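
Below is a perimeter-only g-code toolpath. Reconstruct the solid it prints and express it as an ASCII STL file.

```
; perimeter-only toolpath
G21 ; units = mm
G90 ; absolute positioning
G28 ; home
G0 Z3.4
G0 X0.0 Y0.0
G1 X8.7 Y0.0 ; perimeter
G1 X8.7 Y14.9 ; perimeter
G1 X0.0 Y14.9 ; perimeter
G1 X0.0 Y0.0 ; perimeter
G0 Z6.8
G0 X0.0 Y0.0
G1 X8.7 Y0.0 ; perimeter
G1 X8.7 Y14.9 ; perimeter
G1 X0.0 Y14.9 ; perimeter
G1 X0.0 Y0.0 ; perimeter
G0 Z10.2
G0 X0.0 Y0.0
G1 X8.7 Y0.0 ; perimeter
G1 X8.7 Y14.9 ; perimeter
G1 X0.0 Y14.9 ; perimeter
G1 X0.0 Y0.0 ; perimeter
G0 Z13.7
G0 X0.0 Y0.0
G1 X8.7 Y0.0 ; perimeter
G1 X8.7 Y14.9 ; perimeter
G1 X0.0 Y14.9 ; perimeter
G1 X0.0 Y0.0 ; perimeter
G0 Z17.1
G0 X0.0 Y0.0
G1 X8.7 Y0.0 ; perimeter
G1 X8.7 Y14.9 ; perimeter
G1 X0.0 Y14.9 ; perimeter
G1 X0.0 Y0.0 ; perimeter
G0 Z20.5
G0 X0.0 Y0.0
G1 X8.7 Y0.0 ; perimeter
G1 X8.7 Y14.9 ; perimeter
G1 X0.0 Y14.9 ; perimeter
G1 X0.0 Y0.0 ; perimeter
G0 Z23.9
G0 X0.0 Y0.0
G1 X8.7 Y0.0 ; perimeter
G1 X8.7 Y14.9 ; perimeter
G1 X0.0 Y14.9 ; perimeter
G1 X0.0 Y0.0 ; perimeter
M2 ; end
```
solid part
  facet normal 0.0000 0.0000 -1.0000
    outer loop
      vertex 8.7 14.9 0.0
      vertex 8.7 0.0 0.0
      vertex 0.0 0.0 0.0
    endloop
  endfacet
  facet normal 0.0000 0.0000 -1.0000
    outer loop
      vertex 0.0 14.9 0.0
      vertex 8.7 14.9 0.0
      vertex 0.0 0.0 0.0
    endloop
  endfacet
  facet normal 0.0000 0.0000 1.0000
    outer loop
      vertex 0.0 0.0 23.9
      vertex 8.7 0.0 23.9
      vertex 8.7 14.9 23.9
    endloop
  endfacet
  facet normal 0.0000 0.0000 1.0000
    outer loop
      vertex 0.0 0.0 23.9
      vertex 8.7 14.9 23.9
      vertex 0.0 14.9 23.9
    endloop
  endfacet
  facet normal 0.0000 -1.0000 0.0000
    outer loop
      vertex 0.0 0.0 0.0
      vertex 8.7 0.0 0.0
      vertex 8.7 0.0 23.9
    endloop
  endfacet
  facet normal 0.0000 -1.0000 0.0000
    outer loop
      vertex 0.0 0.0 0.0
      vertex 8.7 0.0 23.9
      vertex 0.0 0.0 23.9
    endloop
  endfacet
  facet normal 0.0000 1.0000 0.0000
    outer loop
      vertex 8.7 14.9 23.9
      vertex 8.7 14.9 0.0
      vertex 0.0 14.9 0.0
    endloop
  endfacet
  facet normal 0.0000 1.0000 0.0000
    outer loop
      vertex 0.0 14.9 23.9
      vertex 8.7 14.9 23.9
      vertex 0.0 14.9 0.0
    endloop
  endfacet
  facet normal -1.0000 0.0000 0.0000
    outer loop
      vertex 0.0 14.9 23.9
      vertex 0.0 14.9 0.0
      vertex 0.0 0.0 0.0
    endloop
  endfacet
  facet normal -1.0000 0.0000 0.0000
    outer loop
      vertex 0.0 0.0 23.9
      vertex 0.0 14.9 23.9
      vertex 0.0 0.0 0.0
    endloop
  endfacet
  facet normal 1.0000 0.0000 0.0000
    outer loop
      vertex 8.7 0.0 0.0
      vertex 8.7 14.9 0.0
      vertex 8.7 14.9 23.9
    endloop
  endfacet
  facet normal 1.0000 0.0000 0.0000
    outer loop
      vertex 8.7 0.0 0.0
      vertex 8.7 14.9 23.9
      vertex 8.7 0.0 23.9
    endloop
  endfacet
endsolid part

The G0 Z moves step by Δz≈3.4 mm. Every layer's G1 loop is the same polygon, so the solid is a straight extrusion of it from z=0 to z≈23.9. Closing with flat bottom and top caps and triangulating gives 12 facets — a rectangular box, roughly 8.7 × 14.9 mm footprint and 23.9 mm tall.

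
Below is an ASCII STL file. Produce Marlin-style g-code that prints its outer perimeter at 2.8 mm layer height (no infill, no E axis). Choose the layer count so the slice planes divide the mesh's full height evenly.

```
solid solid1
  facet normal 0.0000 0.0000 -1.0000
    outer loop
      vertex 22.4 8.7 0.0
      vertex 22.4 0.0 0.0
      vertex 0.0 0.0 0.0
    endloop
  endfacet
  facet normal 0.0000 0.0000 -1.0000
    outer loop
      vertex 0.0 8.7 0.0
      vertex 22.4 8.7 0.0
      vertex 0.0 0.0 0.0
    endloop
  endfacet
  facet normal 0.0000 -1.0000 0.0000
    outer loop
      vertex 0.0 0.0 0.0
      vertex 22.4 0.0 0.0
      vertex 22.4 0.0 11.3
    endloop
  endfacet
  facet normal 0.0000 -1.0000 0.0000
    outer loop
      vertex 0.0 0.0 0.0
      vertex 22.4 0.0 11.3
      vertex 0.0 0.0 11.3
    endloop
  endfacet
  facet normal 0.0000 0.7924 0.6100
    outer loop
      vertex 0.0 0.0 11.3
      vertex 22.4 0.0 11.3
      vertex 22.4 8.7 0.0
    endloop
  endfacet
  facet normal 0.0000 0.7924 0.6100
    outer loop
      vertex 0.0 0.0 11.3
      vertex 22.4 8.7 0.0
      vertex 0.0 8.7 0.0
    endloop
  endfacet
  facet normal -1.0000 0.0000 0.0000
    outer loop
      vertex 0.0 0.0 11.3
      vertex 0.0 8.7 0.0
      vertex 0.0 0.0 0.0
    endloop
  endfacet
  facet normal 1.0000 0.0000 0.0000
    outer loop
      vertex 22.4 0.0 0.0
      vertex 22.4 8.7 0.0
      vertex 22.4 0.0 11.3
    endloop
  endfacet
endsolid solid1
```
; perimeter-only toolpath
G21 ; units = mm
G90 ; absolute positioning
G28 ; home
; layer 1
G0 Z2.8
G0 X0.0 Y0.0
G1 X22.4 Y0.0
G1 X22.4 Y6.5
G1 X0.0 Y6.5
G1 X0.0 Y0.0
; layer 2
G0 Z5.7
G0 X0.0 Y0.0
G1 X22.4 Y0.0
G1 X22.4 Y4.3
G1 X0.0 Y4.3
G1 X0.0 Y0.0
; layer 3
G0 Z8.5
G0 X0.0 Y0.0
G1 X22.4 Y0.0
G1 X22.4 Y2.2
G1 X0.0 Y2.2
G1 X0.0 Y0.0
M2 ; end

The solid is a wedge (ramp): 22.4 × 8.7 mm base, rising to 11.3 mm along the y=0 edge and sloping linearly to z=0 at y=8.7. Slicing at Δz = 2.8 mm — 4 equal slices spanning the solid's height, so layer i sits at z = i·h/4 — gives 3 non-empty perimeters. Each is a 4-segment closed polygon; G0 lifts to the layer z and rapids to the start vertex, then G1 traces the edges. The cross-section shrinks linearly with z (the slice at the apex is degenerate and omitted).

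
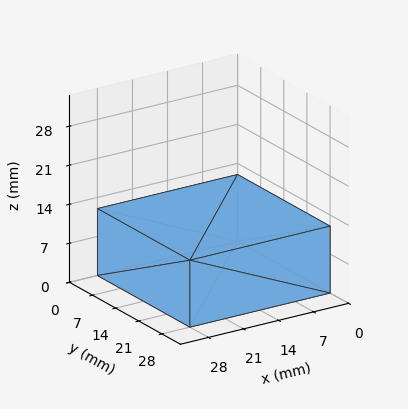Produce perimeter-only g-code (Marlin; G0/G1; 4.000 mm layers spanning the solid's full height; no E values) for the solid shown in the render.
Reading the render: the shape is a rectangular box, roughly 28 × 28 mm footprint and 12 mm tall (dimensions read to the nearest mm from the axis ticks). For the g-code, the solid's height is divided into equal slices at the stated Δz and each level perimeter traced with G1 moves after a G0 lift.

; perimeter-only toolpath
G21 ; units = mm
G90 ; absolute positioning
G28 ; home
; layer 1
G0 Z4.000
G0 X0.000 Y0.000
G1 X28.000 Y0.000
G1 X28.000 Y28.000
G1 X0.000 Y28.000
G1 X0.000 Y0.000
; layer 2
G0 Z8.000
G0 X0.000 Y0.000
G1 X28.000 Y0.000
G1 X28.000 Y28.000
G1 X0.000 Y28.000
G1 X0.000 Y0.000
; layer 3
G0 Z12.000
G0 X0.000 Y0.000
G1 X28.000 Y0.000
G1 X28.000 Y28.000
G1 X0.000 Y28.000
G1 X0.000 Y0.000
M2 ; end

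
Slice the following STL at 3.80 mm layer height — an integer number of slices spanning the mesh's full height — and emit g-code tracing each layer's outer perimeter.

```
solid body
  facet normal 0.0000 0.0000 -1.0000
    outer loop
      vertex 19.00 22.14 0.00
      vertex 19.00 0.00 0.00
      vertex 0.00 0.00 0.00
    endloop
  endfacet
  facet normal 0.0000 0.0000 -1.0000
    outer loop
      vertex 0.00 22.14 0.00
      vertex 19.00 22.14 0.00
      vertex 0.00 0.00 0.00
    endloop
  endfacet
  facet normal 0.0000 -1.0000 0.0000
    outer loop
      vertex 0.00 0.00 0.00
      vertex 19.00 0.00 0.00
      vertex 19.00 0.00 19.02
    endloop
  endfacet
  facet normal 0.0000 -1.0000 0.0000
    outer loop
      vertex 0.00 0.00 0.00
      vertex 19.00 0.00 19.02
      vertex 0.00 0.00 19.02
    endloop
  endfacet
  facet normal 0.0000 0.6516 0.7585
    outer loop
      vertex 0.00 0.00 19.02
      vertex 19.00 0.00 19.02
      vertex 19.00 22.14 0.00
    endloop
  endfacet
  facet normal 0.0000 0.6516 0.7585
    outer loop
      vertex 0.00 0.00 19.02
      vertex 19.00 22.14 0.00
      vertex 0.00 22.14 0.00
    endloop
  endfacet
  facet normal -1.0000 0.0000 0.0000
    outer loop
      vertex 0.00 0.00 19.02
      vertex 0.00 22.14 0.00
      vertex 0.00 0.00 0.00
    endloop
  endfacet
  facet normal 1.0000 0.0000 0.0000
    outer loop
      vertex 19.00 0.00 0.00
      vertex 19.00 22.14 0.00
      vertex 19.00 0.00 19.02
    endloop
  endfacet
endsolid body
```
; perimeter-only toolpath
G21 ; units = mm
G90 ; absolute positioning
G28 ; home
; layer 1
G0 Z3.80
G0 X0.00 Y0.00
G1 X19.00 Y0.00
G1 X19.00 Y17.71
G1 X0.00 Y17.71
G1 X0.00 Y0.00
; layer 2
G0 Z7.61
G0 X0.00 Y0.00
G1 X19.00 Y0.00
G1 X19.00 Y13.28
G1 X0.00 Y13.28
G1 X0.00 Y0.00
; layer 3
G0 Z11.41
G0 X0.00 Y0.00
G1 X19.00 Y0.00
G1 X19.00 Y8.86
G1 X0.00 Y8.86
G1 X0.00 Y0.00
; layer 4
G0 Z15.22
G0 X0.00 Y0.00
G1 X19.00 Y0.00
G1 X19.00 Y4.43
G1 X0.00 Y4.43
G1 X0.00 Y0.00
M2 ; end

The solid is a wedge (ramp): 19 × 22.1 mm base, rising to 19 mm along the y=0 edge and sloping linearly to z=0 at y=22.1. Slicing at Δz = 3.80 mm — 5 equal slices spanning the solid's height, so layer i sits at z = i·h/5 — gives 4 non-empty perimeters. Each is a 4-segment closed polygon; G0 lifts to the layer z and rapids to the start vertex, then G1 traces the edges. The cross-section shrinks linearly with z (the slice at the apex is degenerate and omitted).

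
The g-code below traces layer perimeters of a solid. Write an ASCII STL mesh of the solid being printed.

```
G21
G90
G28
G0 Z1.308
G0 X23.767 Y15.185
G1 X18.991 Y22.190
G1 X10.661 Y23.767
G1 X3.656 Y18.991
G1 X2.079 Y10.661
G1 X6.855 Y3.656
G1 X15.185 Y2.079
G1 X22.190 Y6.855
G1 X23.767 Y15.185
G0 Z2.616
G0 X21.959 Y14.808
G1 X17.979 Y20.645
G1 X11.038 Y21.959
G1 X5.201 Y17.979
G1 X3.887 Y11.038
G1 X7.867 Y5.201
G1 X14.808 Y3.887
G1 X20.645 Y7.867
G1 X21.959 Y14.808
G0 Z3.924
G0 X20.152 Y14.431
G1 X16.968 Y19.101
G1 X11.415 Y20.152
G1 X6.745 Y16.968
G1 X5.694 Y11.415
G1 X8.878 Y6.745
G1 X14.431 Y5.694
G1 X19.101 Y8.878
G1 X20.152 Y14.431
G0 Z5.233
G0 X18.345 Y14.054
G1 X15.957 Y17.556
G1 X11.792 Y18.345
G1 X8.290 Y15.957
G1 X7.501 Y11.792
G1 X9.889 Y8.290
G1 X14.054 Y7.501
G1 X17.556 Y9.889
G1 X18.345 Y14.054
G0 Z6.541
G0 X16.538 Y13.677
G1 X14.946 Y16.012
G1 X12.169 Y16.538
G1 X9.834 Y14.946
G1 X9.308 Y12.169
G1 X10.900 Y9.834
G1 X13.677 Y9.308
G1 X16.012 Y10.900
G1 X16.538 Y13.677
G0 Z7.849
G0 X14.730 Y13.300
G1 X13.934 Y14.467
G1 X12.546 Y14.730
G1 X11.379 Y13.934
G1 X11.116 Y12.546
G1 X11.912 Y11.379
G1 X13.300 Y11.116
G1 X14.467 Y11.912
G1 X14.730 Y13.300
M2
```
solid part
  facet normal 0.0000 0.0000 -1.0000
    outer loop
      vertex 10.284 25.574 0.000
      vertex 20.002 23.734 0.000
      vertex 25.574 15.562 0.000
    endloop
  endfacet
  facet normal 0.0000 0.0000 -1.0000
    outer loop
      vertex 2.112 20.002 0.000
      vertex 10.284 25.574 0.000
      vertex 25.574 15.562 0.000
    endloop
  endfacet
  facet normal 0.0000 0.0000 -1.0000
    outer loop
      vertex 0.272 10.284 0.000
      vertex 2.112 20.002 0.000
      vertex 25.574 15.562 0.000
    endloop
  endfacet
  facet normal 0.0000 0.0000 -1.0000
    outer loop
      vertex 5.844 2.112 0.000
      vertex 0.272 10.284 0.000
      vertex 25.574 15.562 0.000
    endloop
  endfacet
  facet normal 0.0000 0.0000 -1.0000
    outer loop
      vertex 15.562 0.272 0.000
      vertex 5.844 2.112 0.000
      vertex 25.574 15.562 0.000
    endloop
  endfacet
  facet normal 0.0000 0.0000 -1.0000
    outer loop
      vertex 23.734 5.844 0.000
      vertex 15.562 0.272 0.000
      vertex 25.574 15.562 0.000
    endloop
  endfacet
  facet normal 0.5028 0.3428 0.7935
    outer loop
      vertex 25.574 15.562 0.000
      vertex 20.002 23.734 0.000
      vertex 12.923 12.923 9.157
    endloop
  endfacet
  facet normal 0.1132 0.5980 0.7935
    outer loop
      vertex 20.002 23.734 0.000
      vertex 10.284 25.574 0.000
      vertex 12.923 12.923 9.157
    endloop
  endfacet
  facet normal -0.3428 0.5028 0.7935
    outer loop
      vertex 10.284 25.574 0.000
      vertex 2.112 20.002 0.000
      vertex 12.923 12.923 9.157
    endloop
  endfacet
  facet normal -0.5980 0.1132 0.7935
    outer loop
      vertex 2.112 20.002 0.000
      vertex 0.272 10.284 0.000
      vertex 12.923 12.923 9.157
    endloop
  endfacet
  facet normal -0.5028 -0.3428 0.7935
    outer loop
      vertex 0.272 10.284 0.000
      vertex 5.844 2.112 0.000
      vertex 12.923 12.923 9.157
    endloop
  endfacet
  facet normal -0.1132 -0.5980 0.7935
    outer loop
      vertex 5.844 2.112 0.000
      vertex 15.562 0.272 0.000
      vertex 12.923 12.923 9.157
    endloop
  endfacet
  facet normal 0.3428 -0.5028 0.7935
    outer loop
      vertex 15.562 0.272 0.000
      vertex 23.734 5.844 0.000
      vertex 12.923 12.923 9.157
    endloop
  endfacet
  facet normal 0.5980 -0.1132 0.7935
    outer loop
      vertex 23.734 5.844 0.000
      vertex 25.574 15.562 0.000
      vertex 12.923 12.923 9.157
    endloop
  endfacet
endsolid part

The G0 Z moves step by Δz≈1.308 mm. The G1 loops shrink linearly with z, so the solid tapers from its base footprint up to z≈9.16. Closing with a flat bottom cap and the tapered top and triangulating gives 14 facets — a regular 8-sided pyramid, base circumscribed radius ≈ 12.9 mm, apex at z ≈ 9.16 mm.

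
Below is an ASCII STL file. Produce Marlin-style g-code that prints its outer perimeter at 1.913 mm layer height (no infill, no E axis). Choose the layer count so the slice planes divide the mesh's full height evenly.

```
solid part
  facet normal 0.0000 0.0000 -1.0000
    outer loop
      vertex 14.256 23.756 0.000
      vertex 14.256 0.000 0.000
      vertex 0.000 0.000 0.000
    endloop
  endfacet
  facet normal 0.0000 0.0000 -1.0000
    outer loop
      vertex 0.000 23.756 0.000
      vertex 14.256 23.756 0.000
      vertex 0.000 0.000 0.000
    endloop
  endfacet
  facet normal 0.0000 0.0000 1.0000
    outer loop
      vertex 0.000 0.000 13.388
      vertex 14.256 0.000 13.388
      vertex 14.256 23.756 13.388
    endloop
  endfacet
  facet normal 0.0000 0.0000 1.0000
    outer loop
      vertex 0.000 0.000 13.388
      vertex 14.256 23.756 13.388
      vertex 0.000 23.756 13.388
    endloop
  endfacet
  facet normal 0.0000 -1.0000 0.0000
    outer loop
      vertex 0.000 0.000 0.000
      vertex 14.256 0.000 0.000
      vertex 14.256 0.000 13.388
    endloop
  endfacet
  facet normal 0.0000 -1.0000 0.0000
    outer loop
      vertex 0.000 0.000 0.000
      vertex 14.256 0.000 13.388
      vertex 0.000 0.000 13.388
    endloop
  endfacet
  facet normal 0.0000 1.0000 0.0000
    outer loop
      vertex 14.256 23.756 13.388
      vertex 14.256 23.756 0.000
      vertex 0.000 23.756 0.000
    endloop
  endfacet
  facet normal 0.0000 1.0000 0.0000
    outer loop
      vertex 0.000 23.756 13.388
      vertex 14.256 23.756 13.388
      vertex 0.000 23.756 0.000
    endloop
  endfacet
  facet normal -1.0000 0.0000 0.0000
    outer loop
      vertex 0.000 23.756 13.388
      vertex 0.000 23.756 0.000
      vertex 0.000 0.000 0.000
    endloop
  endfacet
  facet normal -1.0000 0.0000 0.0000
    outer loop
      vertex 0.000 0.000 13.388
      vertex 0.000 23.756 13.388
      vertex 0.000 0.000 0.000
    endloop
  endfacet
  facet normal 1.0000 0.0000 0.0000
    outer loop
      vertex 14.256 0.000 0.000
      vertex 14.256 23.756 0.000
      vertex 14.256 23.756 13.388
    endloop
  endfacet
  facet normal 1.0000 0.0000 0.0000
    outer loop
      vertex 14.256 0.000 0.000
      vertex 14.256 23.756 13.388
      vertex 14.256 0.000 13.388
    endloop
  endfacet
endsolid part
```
; perimeter-only toolpath
G21 ; units = mm
G90 ; absolute positioning
G28 ; home
; layer 1
G0 Z1.913
G0 X0.000 Y0.000
G1 X14.256 Y0.000
G1 X14.256 Y23.756
G1 X0.000 Y23.756
G1 X0.000 Y0.000
; layer 2
G0 Z3.825
G0 X0.000 Y0.000
G1 X14.256 Y0.000
G1 X14.256 Y23.756
G1 X0.000 Y23.756
G1 X0.000 Y0.000
; layer 3
G0 Z5.738
G0 X0.000 Y0.000
G1 X14.256 Y0.000
G1 X14.256 Y23.756
G1 X0.000 Y23.756
G1 X0.000 Y0.000
; layer 4
G0 Z7.650
G0 X0.000 Y0.000
G1 X14.256 Y0.000
G1 X14.256 Y23.756
G1 X0.000 Y23.756
G1 X0.000 Y0.000
; layer 5
G0 Z9.563
G0 X0.000 Y0.000
G1 X14.256 Y0.000
G1 X14.256 Y23.756
G1 X0.000 Y23.756
G1 X0.000 Y0.000
; layer 6
G0 Z11.475
G0 X0.000 Y0.000
G1 X14.256 Y0.000
G1 X14.256 Y23.756
G1 X0.000 Y23.756
G1 X0.000 Y0.000
; layer 7
G0 Z13.388
G0 X0.000 Y0.000
G1 X14.256 Y0.000
G1 X14.256 Y23.756
G1 X0.000 Y23.756
G1 X0.000 Y0.000
M2 ; end

The solid is a rectangular box, roughly 14.3 × 23.8 mm footprint and 13.4 mm tall. Slicing at Δz = 1.913 mm — 7 equal slices spanning the solid's height, so layer i sits at z = i·h/7 — gives 7 non-empty perimeters. Each is a 4-segment closed polygon; G0 lifts to the layer z and rapids to the start vertex, then G1 traces the edges.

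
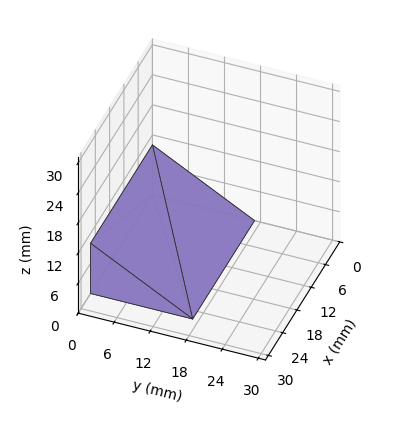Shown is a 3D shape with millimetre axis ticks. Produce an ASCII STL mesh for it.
Reading the render: the shape is a wedge (ramp): 26 × 17 mm base, rising to 10 mm along the y=0 edge and sloping linearly to z=0 at y=17 (dimensions read to the nearest mm from the axis ticks). For the STL, each face is triangulated and given an outward normal.

solid part
  facet normal 0.0000 0.0000 -1.0000
    outer loop
      vertex 26.000 17.000 0.000
      vertex 26.000 0.000 0.000
      vertex 0.000 0.000 0.000
    endloop
  endfacet
  facet normal 0.0000 0.0000 -1.0000
    outer loop
      vertex 0.000 17.000 0.000
      vertex 26.000 17.000 0.000
      vertex 0.000 0.000 0.000
    endloop
  endfacet
  facet normal 0.0000 -1.0000 0.0000
    outer loop
      vertex 0.000 0.000 0.000
      vertex 26.000 0.000 0.000
      vertex 26.000 0.000 10.000
    endloop
  endfacet
  facet normal 0.0000 -1.0000 0.0000
    outer loop
      vertex 0.000 0.000 0.000
      vertex 26.000 0.000 10.000
      vertex 0.000 0.000 10.000
    endloop
  endfacet
  facet normal 0.0000 0.5070 0.8619
    outer loop
      vertex 0.000 0.000 10.000
      vertex 26.000 0.000 10.000
      vertex 26.000 17.000 0.000
    endloop
  endfacet
  facet normal 0.0000 0.5070 0.8619
    outer loop
      vertex 0.000 0.000 10.000
      vertex 26.000 17.000 0.000
      vertex 0.000 17.000 0.000
    endloop
  endfacet
  facet normal -1.0000 0.0000 0.0000
    outer loop
      vertex 0.000 0.000 10.000
      vertex 0.000 17.000 0.000
      vertex 0.000 0.000 0.000
    endloop
  endfacet
  facet normal 1.0000 0.0000 0.0000
    outer loop
      vertex 26.000 0.000 0.000
      vertex 26.000 17.000 0.000
      vertex 26.000 0.000 10.000
    endloop
  endfacet
endsolid part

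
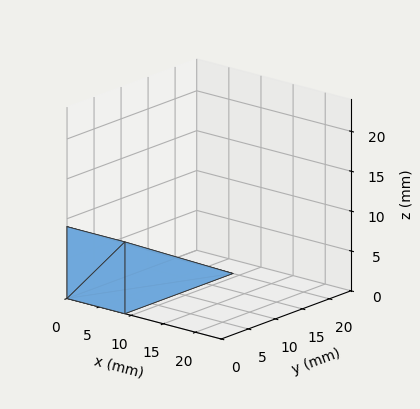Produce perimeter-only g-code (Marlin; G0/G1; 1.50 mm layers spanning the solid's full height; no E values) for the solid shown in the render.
Reading the render: the shape is a wedge (ramp): 9 × 20 mm base, rising to 9 mm along the y=0 edge and sloping linearly to z=0 at y=20 (dimensions read to the nearest mm from the axis ticks). For the g-code, the solid's height is divided into equal slices at the stated Δz and each level perimeter traced with G1 moves after a G0 lift.

; perimeter-only toolpath
G21 ; units = mm
G90 ; absolute positioning
G28 ; home
; layer 1
G0 Z1.50
G0 X0.00 Y0.00
G1 X9.00 Y0.00
G1 X9.00 Y16.67
G1 X0.00 Y16.67
G1 X0.00 Y0.00
; layer 2
G0 Z3.00
G0 X0.00 Y0.00
G1 X9.00 Y0.00
G1 X9.00 Y13.33
G1 X0.00 Y13.33
G1 X0.00 Y0.00
; layer 3
G0 Z4.50
G0 X0.00 Y0.00
G1 X9.00 Y0.00
G1 X9.00 Y10.00
G1 X0.00 Y10.00
G1 X0.00 Y0.00
; layer 4
G0 Z6.00
G0 X0.00 Y0.00
G1 X9.00 Y0.00
G1 X9.00 Y6.67
G1 X0.00 Y6.67
G1 X0.00 Y0.00
; layer 5
G0 Z7.50
G0 X0.00 Y0.00
G1 X9.00 Y0.00
G1 X9.00 Y3.33
G1 X0.00 Y3.33
G1 X0.00 Y0.00
M2 ; end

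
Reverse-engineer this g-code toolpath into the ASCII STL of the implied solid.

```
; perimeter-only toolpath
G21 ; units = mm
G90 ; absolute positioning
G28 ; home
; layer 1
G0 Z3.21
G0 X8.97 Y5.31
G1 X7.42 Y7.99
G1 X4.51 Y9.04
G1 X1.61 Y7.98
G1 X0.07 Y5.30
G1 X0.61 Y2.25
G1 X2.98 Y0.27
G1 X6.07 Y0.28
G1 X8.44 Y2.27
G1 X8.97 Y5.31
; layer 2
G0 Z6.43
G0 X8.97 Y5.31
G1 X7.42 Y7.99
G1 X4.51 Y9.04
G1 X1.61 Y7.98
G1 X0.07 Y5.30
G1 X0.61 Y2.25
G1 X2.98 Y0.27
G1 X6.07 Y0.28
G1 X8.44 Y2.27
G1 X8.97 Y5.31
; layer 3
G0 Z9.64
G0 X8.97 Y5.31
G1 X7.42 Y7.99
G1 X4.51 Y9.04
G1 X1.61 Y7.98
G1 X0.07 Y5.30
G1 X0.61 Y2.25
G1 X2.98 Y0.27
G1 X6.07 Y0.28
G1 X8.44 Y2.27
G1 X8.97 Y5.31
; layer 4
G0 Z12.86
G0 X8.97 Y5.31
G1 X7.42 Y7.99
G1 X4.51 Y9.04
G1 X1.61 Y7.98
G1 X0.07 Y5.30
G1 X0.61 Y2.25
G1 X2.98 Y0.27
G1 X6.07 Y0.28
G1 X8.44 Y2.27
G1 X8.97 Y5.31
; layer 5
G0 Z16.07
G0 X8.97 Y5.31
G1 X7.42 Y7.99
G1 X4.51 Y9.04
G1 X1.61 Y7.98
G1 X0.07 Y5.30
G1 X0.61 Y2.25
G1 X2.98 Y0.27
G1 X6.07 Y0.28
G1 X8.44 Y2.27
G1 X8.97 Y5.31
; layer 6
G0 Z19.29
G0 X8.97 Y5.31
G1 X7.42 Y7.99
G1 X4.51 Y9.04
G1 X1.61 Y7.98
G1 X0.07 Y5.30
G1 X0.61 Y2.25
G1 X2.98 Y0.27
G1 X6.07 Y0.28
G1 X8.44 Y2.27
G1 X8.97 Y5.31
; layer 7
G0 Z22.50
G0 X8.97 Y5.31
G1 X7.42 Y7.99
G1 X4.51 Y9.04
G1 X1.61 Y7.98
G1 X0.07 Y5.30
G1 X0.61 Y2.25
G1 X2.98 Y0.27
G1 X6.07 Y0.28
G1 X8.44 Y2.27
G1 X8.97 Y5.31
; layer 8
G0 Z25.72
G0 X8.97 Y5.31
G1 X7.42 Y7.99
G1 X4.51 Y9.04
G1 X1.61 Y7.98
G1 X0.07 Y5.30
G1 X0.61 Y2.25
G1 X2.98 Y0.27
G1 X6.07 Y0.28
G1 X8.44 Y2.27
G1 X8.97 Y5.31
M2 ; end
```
solid part
  facet normal 0.0000 0.0000 -1.0000
    outer loop
      vertex 4.51 9.04 0.00
      vertex 7.42 7.99 0.00
      vertex 8.97 5.31 0.00
    endloop
  endfacet
  facet normal 0.0000 0.0000 -1.0000
    outer loop
      vertex 1.61 7.98 0.00
      vertex 4.51 9.04 0.00
      vertex 8.97 5.31 0.00
    endloop
  endfacet
  facet normal 0.0000 0.0000 -1.0000
    outer loop
      vertex 0.07 5.30 0.00
      vertex 1.61 7.98 0.00
      vertex 8.97 5.31 0.00
    endloop
  endfacet
  facet normal 0.0000 0.0000 -1.0000
    outer loop
      vertex 0.61 2.25 0.00
      vertex 0.07 5.30 0.00
      vertex 8.97 5.31 0.00
    endloop
  endfacet
  facet normal 0.0000 0.0000 -1.0000
    outer loop
      vertex 2.98 0.27 0.00
      vertex 0.61 2.25 0.00
      vertex 8.97 5.31 0.00
    endloop
  endfacet
  facet normal 0.0000 0.0000 -1.0000
    outer loop
      vertex 6.07 0.28 0.00
      vertex 2.98 0.27 0.00
      vertex 8.97 5.31 0.00
    endloop
  endfacet
  facet normal 0.0000 0.0000 -1.0000
    outer loop
      vertex 8.44 2.27 0.00
      vertex 6.07 0.28 0.00
      vertex 8.97 5.31 0.00
    endloop
  endfacet
  facet normal 0.0000 0.0000 1.0000
    outer loop
      vertex 8.97 5.31 25.72
      vertex 7.42 7.99 25.72
      vertex 4.51 9.04 25.72
    endloop
  endfacet
  facet normal 0.0000 0.0000 1.0000
    outer loop
      vertex 8.97 5.31 25.72
      vertex 4.51 9.04 25.72
      vertex 1.61 7.98 25.72
    endloop
  endfacet
  facet normal 0.0000 0.0000 1.0000
    outer loop
      vertex 8.97 5.31 25.72
      vertex 1.61 7.98 25.72
      vertex 0.07 5.30 25.72
    endloop
  endfacet
  facet normal 0.0000 0.0000 1.0000
    outer loop
      vertex 8.97 5.31 25.72
      vertex 0.07 5.30 25.72
      vertex 0.61 2.25 25.72
    endloop
  endfacet
  facet normal 0.0000 0.0000 1.0000
    outer loop
      vertex 8.97 5.31 25.72
      vertex 0.61 2.25 25.72
      vertex 2.98 0.27 25.72
    endloop
  endfacet
  facet normal 0.0000 0.0000 1.0000
    outer loop
      vertex 8.97 5.31 25.72
      vertex 2.98 0.27 25.72
      vertex 6.07 0.28 25.72
    endloop
  endfacet
  facet normal 0.0000 0.0000 1.0000
    outer loop
      vertex 8.97 5.31 25.72
      vertex 6.07 0.28 25.72
      vertex 8.44 2.27 25.72
    endloop
  endfacet
  facet normal 0.8656 0.5007 0.0000
    outer loop
      vertex 8.97 5.31 0.00
      vertex 7.42 7.99 0.00
      vertex 7.42 7.99 25.72
    endloop
  endfacet
  facet normal 0.8656 0.5007 0.0000
    outer loop
      vertex 8.97 5.31 0.00
      vertex 7.42 7.99 25.72
      vertex 8.97 5.31 25.72
    endloop
  endfacet
  facet normal 0.3394 0.9406 0.0000
    outer loop
      vertex 7.42 7.99 0.00
      vertex 4.51 9.04 0.00
      vertex 4.51 9.04 25.72
    endloop
  endfacet
  facet normal 0.3394 0.9406 0.0000
    outer loop
      vertex 7.42 7.99 0.00
      vertex 4.51 9.04 25.72
      vertex 7.42 7.99 25.72
    endloop
  endfacet
  facet normal -0.3433 0.9392 0.0000
    outer loop
      vertex 4.51 9.04 0.00
      vertex 1.61 7.98 0.00
      vertex 1.61 7.98 25.72
    endloop
  endfacet
  facet normal -0.3433 0.9392 0.0000
    outer loop
      vertex 4.51 9.04 0.00
      vertex 1.61 7.98 25.72
      vertex 4.51 9.04 25.72
    endloop
  endfacet
  facet normal -0.8670 0.4982 0.0000
    outer loop
      vertex 1.61 7.98 0.00
      vertex 0.07 5.30 0.00
      vertex 0.07 5.30 25.72
    endloop
  endfacet
  facet normal -0.8670 0.4982 0.0000
    outer loop
      vertex 1.61 7.98 0.00
      vertex 0.07 5.30 25.72
      vertex 1.61 7.98 25.72
    endloop
  endfacet
  facet normal -0.9847 -0.1743 0.0000
    outer loop
      vertex 0.07 5.30 0.00
      vertex 0.61 2.25 0.00
      vertex 0.61 2.25 25.72
    endloop
  endfacet
  facet normal -0.9847 -0.1743 0.0000
    outer loop
      vertex 0.07 5.30 0.00
      vertex 0.61 2.25 25.72
      vertex 0.07 5.30 25.72
    endloop
  endfacet
  facet normal -0.6411 -0.7674 0.0000
    outer loop
      vertex 0.61 2.25 0.00
      vertex 2.98 0.27 0.00
      vertex 2.98 0.27 25.72
    endloop
  endfacet
  facet normal -0.6411 -0.7674 0.0000
    outer loop
      vertex 0.61 2.25 0.00
      vertex 2.98 0.27 25.72
      vertex 0.61 2.25 25.72
    endloop
  endfacet
  facet normal 0.0032 -1.0000 0.0000
    outer loop
      vertex 2.98 0.27 0.00
      vertex 6.07 0.28 0.00
      vertex 6.07 0.28 25.72
    endloop
  endfacet
  facet normal 0.0032 -1.0000 0.0000
    outer loop
      vertex 2.98 0.27 0.00
      vertex 6.07 0.28 25.72
      vertex 2.98 0.27 25.72
    endloop
  endfacet
  facet normal 0.6430 -0.7658 0.0000
    outer loop
      vertex 6.07 0.28 0.00
      vertex 8.44 2.27 0.00
      vertex 8.44 2.27 25.72
    endloop
  endfacet
  facet normal 0.6430 -0.7658 0.0000
    outer loop
      vertex 6.07 0.28 0.00
      vertex 8.44 2.27 25.72
      vertex 6.07 0.28 25.72
    endloop
  endfacet
  facet normal 0.9851 -0.1718 0.0000
    outer loop
      vertex 8.44 2.27 0.00
      vertex 8.97 5.31 0.00
      vertex 8.97 5.31 25.72
    endloop
  endfacet
  facet normal 0.9851 -0.1718 0.0000
    outer loop
      vertex 8.44 2.27 0.00
      vertex 8.97 5.31 25.72
      vertex 8.44 2.27 25.72
    endloop
  endfacet
endsolid part

The G0 Z moves step by Δz≈3.21 mm. Every layer's G1 loop is the same polygon, so the solid is a straight extrusion of it from z=0 to z≈25.7. Closing with flat bottom and top caps and triangulating gives 32 facets — a regular 9-sided prism (a cylinder approximated with 9 flat sides), circumscribed radius ≈ 4.52 mm, height ≈ 25.7 mm.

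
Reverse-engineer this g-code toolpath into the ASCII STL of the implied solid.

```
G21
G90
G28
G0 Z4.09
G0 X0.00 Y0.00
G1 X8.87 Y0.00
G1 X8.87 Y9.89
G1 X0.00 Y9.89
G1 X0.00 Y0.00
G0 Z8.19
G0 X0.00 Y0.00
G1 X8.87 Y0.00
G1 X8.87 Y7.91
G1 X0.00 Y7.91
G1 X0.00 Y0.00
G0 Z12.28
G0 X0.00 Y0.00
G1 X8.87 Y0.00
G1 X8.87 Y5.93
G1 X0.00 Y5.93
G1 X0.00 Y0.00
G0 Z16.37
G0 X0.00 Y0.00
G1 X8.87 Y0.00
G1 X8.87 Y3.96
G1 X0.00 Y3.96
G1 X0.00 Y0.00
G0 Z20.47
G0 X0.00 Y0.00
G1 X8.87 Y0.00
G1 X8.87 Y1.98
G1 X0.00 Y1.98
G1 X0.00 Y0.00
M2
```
solid part
  facet normal 0.0000 0.0000 -1.0000
    outer loop
      vertex 8.87 11.87 0.00
      vertex 8.87 0.00 0.00
      vertex 0.00 0.00 0.00
    endloop
  endfacet
  facet normal 0.0000 0.0000 -1.0000
    outer loop
      vertex 0.00 11.87 0.00
      vertex 8.87 11.87 0.00
      vertex 0.00 0.00 0.00
    endloop
  endfacet
  facet normal 0.0000 -1.0000 0.0000
    outer loop
      vertex 0.00 0.00 0.00
      vertex 8.87 0.00 0.00
      vertex 8.87 0.00 24.56
    endloop
  endfacet
  facet normal 0.0000 -1.0000 0.0000
    outer loop
      vertex 0.00 0.00 0.00
      vertex 8.87 0.00 24.56
      vertex 0.00 0.00 24.56
    endloop
  endfacet
  facet normal 0.0000 0.9004 0.4351
    outer loop
      vertex 0.00 0.00 24.56
      vertex 8.87 0.00 24.56
      vertex 8.87 11.87 0.00
    endloop
  endfacet
  facet normal 0.0000 0.9004 0.4351
    outer loop
      vertex 0.00 0.00 24.56
      vertex 8.87 11.87 0.00
      vertex 0.00 11.87 0.00
    endloop
  endfacet
  facet normal -1.0000 0.0000 0.0000
    outer loop
      vertex 0.00 0.00 24.56
      vertex 0.00 11.87 0.00
      vertex 0.00 0.00 0.00
    endloop
  endfacet
  facet normal 1.0000 0.0000 0.0000
    outer loop
      vertex 8.87 0.00 0.00
      vertex 8.87 11.87 0.00
      vertex 8.87 0.00 24.56
    endloop
  endfacet
endsolid part

The G0 Z moves step by Δz≈4.09 mm. The G1 loops shrink linearly with z, so the solid tapers from its base footprint up to z≈24.6. Closing with a flat bottom cap and the tapered top and triangulating gives 8 facets — a wedge (ramp): 8.87 × 11.9 mm base, rising to 24.6 mm along the y=0 edge and sloping linearly to z=0 at y=11.9.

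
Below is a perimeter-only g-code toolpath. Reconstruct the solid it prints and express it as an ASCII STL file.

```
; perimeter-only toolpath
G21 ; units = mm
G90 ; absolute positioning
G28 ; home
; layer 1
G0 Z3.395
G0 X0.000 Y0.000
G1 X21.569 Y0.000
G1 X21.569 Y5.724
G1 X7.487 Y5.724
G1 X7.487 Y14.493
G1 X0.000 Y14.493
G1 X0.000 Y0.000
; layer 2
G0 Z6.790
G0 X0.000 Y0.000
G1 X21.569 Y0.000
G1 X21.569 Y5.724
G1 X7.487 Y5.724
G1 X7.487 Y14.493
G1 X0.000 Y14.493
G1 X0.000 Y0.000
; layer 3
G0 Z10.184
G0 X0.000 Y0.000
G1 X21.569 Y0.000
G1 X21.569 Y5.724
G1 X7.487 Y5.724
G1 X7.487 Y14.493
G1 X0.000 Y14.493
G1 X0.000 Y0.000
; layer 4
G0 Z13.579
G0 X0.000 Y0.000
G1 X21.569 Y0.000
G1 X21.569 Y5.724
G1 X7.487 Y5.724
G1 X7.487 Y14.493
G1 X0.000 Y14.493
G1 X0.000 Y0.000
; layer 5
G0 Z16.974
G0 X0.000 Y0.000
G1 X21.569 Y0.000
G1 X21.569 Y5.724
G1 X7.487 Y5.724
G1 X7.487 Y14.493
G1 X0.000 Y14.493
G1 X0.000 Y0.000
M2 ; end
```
solid part
  facet normal 0.0000 0.0000 -1.0000
    outer loop
      vertex 21.569 5.724 0.000
      vertex 21.569 0.000 0.000
      vertex 0.000 0.000 0.000
    endloop
  endfacet
  facet normal 0.0000 0.0000 -1.0000
    outer loop
      vertex 7.487 5.724 0.000
      vertex 21.569 5.724 0.000
      vertex 0.000 0.000 0.000
    endloop
  endfacet
  facet normal 0.0000 0.0000 -1.0000
    outer loop
      vertex 7.487 14.493 0.000
      vertex 7.487 5.724 0.000
      vertex 0.000 0.000 0.000
    endloop
  endfacet
  facet normal 0.0000 0.0000 -1.0000
    outer loop
      vertex 0.000 14.493 0.000
      vertex 7.487 14.493 0.000
      vertex 0.000 0.000 0.000
    endloop
  endfacet
  facet normal 0.0000 0.0000 1.0000
    outer loop
      vertex 0.000 0.000 16.974
      vertex 21.569 0.000 16.974
      vertex 21.569 5.724 16.974
    endloop
  endfacet
  facet normal 0.0000 0.0000 1.0000
    outer loop
      vertex 0.000 0.000 16.974
      vertex 21.569 5.724 16.974
      vertex 7.487 5.724 16.974
    endloop
  endfacet
  facet normal 0.0000 0.0000 1.0000
    outer loop
      vertex 0.000 0.000 16.974
      vertex 7.487 5.724 16.974
      vertex 7.487 14.493 16.974
    endloop
  endfacet
  facet normal 0.0000 0.0000 1.0000
    outer loop
      vertex 0.000 0.000 16.974
      vertex 7.487 14.493 16.974
      vertex 0.000 14.493 16.974
    endloop
  endfacet
  facet normal 0.0000 -1.0000 0.0000
    outer loop
      vertex 0.000 0.000 0.000
      vertex 21.569 0.000 0.000
      vertex 21.569 0.000 16.974
    endloop
  endfacet
  facet normal 0.0000 -1.0000 0.0000
    outer loop
      vertex 0.000 0.000 0.000
      vertex 21.569 0.000 16.974
      vertex 0.000 0.000 16.974
    endloop
  endfacet
  facet normal 1.0000 0.0000 0.0000
    outer loop
      vertex 21.569 0.000 0.000
      vertex 21.569 5.724 0.000
      vertex 21.569 5.724 16.974
    endloop
  endfacet
  facet normal 1.0000 0.0000 0.0000
    outer loop
      vertex 21.569 0.000 0.000
      vertex 21.569 5.724 16.974
      vertex 21.569 0.000 16.974
    endloop
  endfacet
  facet normal 0.0000 1.0000 0.0000
    outer loop
      vertex 21.569 5.724 0.000
      vertex 7.487 5.724 0.000
      vertex 7.487 5.724 16.974
    endloop
  endfacet
  facet normal 0.0000 1.0000 0.0000
    outer loop
      vertex 21.569 5.724 0.000
      vertex 7.487 5.724 16.974
      vertex 21.569 5.724 16.974
    endloop
  endfacet
  facet normal 1.0000 0.0000 0.0000
    outer loop
      vertex 7.487 5.724 0.000
      vertex 7.487 14.493 0.000
      vertex 7.487 14.493 16.974
    endloop
  endfacet
  facet normal 1.0000 0.0000 0.0000
    outer loop
      vertex 7.487 5.724 0.000
      vertex 7.487 14.493 16.974
      vertex 7.487 5.724 16.974
    endloop
  endfacet
  facet normal 0.0000 1.0000 0.0000
    outer loop
      vertex 7.487 14.493 0.000
      vertex 0.000 14.493 0.000
      vertex 0.000 14.493 16.974
    endloop
  endfacet
  facet normal 0.0000 1.0000 0.0000
    outer loop
      vertex 7.487 14.493 0.000
      vertex 0.000 14.493 16.974
      vertex 7.487 14.493 16.974
    endloop
  endfacet
  facet normal -1.0000 0.0000 0.0000
    outer loop
      vertex 0.000 14.493 0.000
      vertex 0.000 0.000 0.000
      vertex 0.000 0.000 16.974
    endloop
  endfacet
  facet normal -1.0000 0.0000 0.0000
    outer loop
      vertex 0.000 14.493 0.000
      vertex 0.000 0.000 16.974
      vertex 0.000 14.493 16.974
    endloop
  endfacet
endsolid part

The G0 Z moves step by Δz≈3.395 mm. Every layer's G1 loop is the same polygon, so the solid is a straight extrusion of it from z=0 to z≈17. Closing with flat bottom and top caps and triangulating gives 20 facets — an L-shaped prism: outer 21.6 × 14.5 mm, arm thicknesses ≈ 5.72 mm (horizontal) and 7.49 mm (vertical), extruded 17 mm in z.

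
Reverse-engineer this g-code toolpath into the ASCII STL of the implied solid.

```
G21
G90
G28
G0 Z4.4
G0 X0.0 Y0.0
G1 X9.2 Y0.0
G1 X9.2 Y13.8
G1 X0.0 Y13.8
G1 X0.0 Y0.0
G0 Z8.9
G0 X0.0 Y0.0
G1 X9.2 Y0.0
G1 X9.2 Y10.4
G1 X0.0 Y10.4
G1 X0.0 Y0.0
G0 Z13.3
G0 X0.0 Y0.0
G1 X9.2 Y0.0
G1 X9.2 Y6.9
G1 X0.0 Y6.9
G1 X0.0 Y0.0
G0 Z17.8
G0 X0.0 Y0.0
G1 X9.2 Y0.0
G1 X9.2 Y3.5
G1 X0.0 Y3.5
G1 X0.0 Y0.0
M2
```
solid part
  facet normal 0.0000 0.0000 -1.0000
    outer loop
      vertex 9.2 17.3 0.0
      vertex 9.2 0.0 0.0
      vertex 0.0 0.0 0.0
    endloop
  endfacet
  facet normal 0.0000 0.0000 -1.0000
    outer loop
      vertex 0.0 17.3 0.0
      vertex 9.2 17.3 0.0
      vertex 0.0 0.0 0.0
    endloop
  endfacet
  facet normal 0.0000 -1.0000 0.0000
    outer loop
      vertex 0.0 0.0 0.0
      vertex 9.2 0.0 0.0
      vertex 9.2 0.0 22.2
    endloop
  endfacet
  facet normal 0.0000 -1.0000 0.0000
    outer loop
      vertex 0.0 0.0 0.0
      vertex 9.2 0.0 22.2
      vertex 0.0 0.0 22.2
    endloop
  endfacet
  facet normal 0.0000 0.7888 0.6147
    outer loop
      vertex 0.0 0.0 22.2
      vertex 9.2 0.0 22.2
      vertex 9.2 17.3 0.0
    endloop
  endfacet
  facet normal 0.0000 0.7888 0.6147
    outer loop
      vertex 0.0 0.0 22.2
      vertex 9.2 17.3 0.0
      vertex 0.0 17.3 0.0
    endloop
  endfacet
  facet normal -1.0000 0.0000 0.0000
    outer loop
      vertex 0.0 0.0 22.2
      vertex 0.0 17.3 0.0
      vertex 0.0 0.0 0.0
    endloop
  endfacet
  facet normal 1.0000 0.0000 0.0000
    outer loop
      vertex 9.2 0.0 0.0
      vertex 9.2 17.3 0.0
      vertex 9.2 0.0 22.2
    endloop
  endfacet
endsolid part

The G0 Z moves step by Δz≈4.4 mm. The G1 loops shrink linearly with z, so the solid tapers from its base footprint up to z≈22.2. Closing with a flat bottom cap and the tapered top and triangulating gives 8 facets — a wedge (ramp): 9.2 × 17.3 mm base, rising to 22.2 mm along the y=0 edge and sloping linearly to z=0 at y=17.3.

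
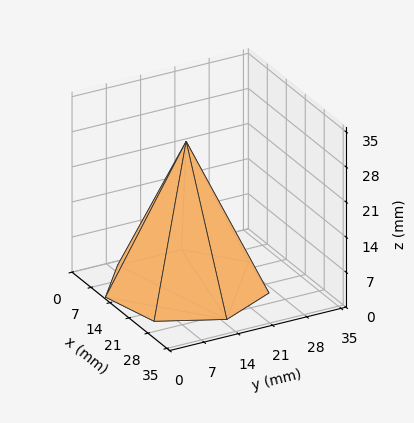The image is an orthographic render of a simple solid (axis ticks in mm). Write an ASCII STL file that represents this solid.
Reading the render: the shape is a regular 7-sided pyramid, base circumscribed radius ≈ 15 mm, apex at z ≈ 29 mm (dimensions read to the nearest mm from the axis ticks). For the STL, each face is triangulated and given an outward normal.

solid part
  facet normal 0.0000 0.0000 -1.0000
    outer loop
      vertex 11.662 29.624 0.000
      vertex 24.352 26.727 0.000
      vertex 30.000 15.000 0.000
    endloop
  endfacet
  facet normal 0.0000 0.0000 -1.0000
    outer loop
      vertex 1.485 21.508 0.000
      vertex 11.662 29.624 0.000
      vertex 30.000 15.000 0.000
    endloop
  endfacet
  facet normal 0.0000 0.0000 -1.0000
    outer loop
      vertex 1.485 8.492 0.000
      vertex 1.485 21.508 0.000
      vertex 30.000 15.000 0.000
    endloop
  endfacet
  facet normal 0.0000 0.0000 -1.0000
    outer loop
      vertex 11.662 0.376 0.000
      vertex 1.485 8.492 0.000
      vertex 30.000 15.000 0.000
    endloop
  endfacet
  facet normal 0.0000 0.0000 -1.0000
    outer loop
      vertex 24.352 3.273 0.000
      vertex 11.662 0.376 0.000
      vertex 30.000 15.000 0.000
    endloop
  endfacet
  facet normal 0.8166 0.3933 0.4224
    outer loop
      vertex 30.000 15.000 0.000
      vertex 24.352 26.727 0.000
      vertex 15.000 15.000 29.000
    endloop
  endfacet
  facet normal 0.2017 0.8837 0.4224
    outer loop
      vertex 24.352 26.727 0.000
      vertex 11.662 29.624 0.000
      vertex 15.000 15.000 29.000
    endloop
  endfacet
  facet normal -0.5651 0.7087 0.4224
    outer loop
      vertex 11.662 29.624 0.000
      vertex 1.485 21.508 0.000
      vertex 15.000 15.000 29.000
    endloop
  endfacet
  facet normal -0.9064 0.0000 0.4224
    outer loop
      vertex 1.485 21.508 0.000
      vertex 1.485 8.492 0.000
      vertex 15.000 15.000 29.000
    endloop
  endfacet
  facet normal -0.5651 -0.7087 0.4224
    outer loop
      vertex 1.485 8.492 0.000
      vertex 11.662 0.376 0.000
      vertex 15.000 15.000 29.000
    endloop
  endfacet
  facet normal 0.2017 -0.8837 0.4224
    outer loop
      vertex 11.662 0.376 0.000
      vertex 24.352 3.273 0.000
      vertex 15.000 15.000 29.000
    endloop
  endfacet
  facet normal 0.8166 -0.3933 0.4224
    outer loop
      vertex 24.352 3.273 0.000
      vertex 30.000 15.000 0.000
      vertex 15.000 15.000 29.000
    endloop
  endfacet
endsolid part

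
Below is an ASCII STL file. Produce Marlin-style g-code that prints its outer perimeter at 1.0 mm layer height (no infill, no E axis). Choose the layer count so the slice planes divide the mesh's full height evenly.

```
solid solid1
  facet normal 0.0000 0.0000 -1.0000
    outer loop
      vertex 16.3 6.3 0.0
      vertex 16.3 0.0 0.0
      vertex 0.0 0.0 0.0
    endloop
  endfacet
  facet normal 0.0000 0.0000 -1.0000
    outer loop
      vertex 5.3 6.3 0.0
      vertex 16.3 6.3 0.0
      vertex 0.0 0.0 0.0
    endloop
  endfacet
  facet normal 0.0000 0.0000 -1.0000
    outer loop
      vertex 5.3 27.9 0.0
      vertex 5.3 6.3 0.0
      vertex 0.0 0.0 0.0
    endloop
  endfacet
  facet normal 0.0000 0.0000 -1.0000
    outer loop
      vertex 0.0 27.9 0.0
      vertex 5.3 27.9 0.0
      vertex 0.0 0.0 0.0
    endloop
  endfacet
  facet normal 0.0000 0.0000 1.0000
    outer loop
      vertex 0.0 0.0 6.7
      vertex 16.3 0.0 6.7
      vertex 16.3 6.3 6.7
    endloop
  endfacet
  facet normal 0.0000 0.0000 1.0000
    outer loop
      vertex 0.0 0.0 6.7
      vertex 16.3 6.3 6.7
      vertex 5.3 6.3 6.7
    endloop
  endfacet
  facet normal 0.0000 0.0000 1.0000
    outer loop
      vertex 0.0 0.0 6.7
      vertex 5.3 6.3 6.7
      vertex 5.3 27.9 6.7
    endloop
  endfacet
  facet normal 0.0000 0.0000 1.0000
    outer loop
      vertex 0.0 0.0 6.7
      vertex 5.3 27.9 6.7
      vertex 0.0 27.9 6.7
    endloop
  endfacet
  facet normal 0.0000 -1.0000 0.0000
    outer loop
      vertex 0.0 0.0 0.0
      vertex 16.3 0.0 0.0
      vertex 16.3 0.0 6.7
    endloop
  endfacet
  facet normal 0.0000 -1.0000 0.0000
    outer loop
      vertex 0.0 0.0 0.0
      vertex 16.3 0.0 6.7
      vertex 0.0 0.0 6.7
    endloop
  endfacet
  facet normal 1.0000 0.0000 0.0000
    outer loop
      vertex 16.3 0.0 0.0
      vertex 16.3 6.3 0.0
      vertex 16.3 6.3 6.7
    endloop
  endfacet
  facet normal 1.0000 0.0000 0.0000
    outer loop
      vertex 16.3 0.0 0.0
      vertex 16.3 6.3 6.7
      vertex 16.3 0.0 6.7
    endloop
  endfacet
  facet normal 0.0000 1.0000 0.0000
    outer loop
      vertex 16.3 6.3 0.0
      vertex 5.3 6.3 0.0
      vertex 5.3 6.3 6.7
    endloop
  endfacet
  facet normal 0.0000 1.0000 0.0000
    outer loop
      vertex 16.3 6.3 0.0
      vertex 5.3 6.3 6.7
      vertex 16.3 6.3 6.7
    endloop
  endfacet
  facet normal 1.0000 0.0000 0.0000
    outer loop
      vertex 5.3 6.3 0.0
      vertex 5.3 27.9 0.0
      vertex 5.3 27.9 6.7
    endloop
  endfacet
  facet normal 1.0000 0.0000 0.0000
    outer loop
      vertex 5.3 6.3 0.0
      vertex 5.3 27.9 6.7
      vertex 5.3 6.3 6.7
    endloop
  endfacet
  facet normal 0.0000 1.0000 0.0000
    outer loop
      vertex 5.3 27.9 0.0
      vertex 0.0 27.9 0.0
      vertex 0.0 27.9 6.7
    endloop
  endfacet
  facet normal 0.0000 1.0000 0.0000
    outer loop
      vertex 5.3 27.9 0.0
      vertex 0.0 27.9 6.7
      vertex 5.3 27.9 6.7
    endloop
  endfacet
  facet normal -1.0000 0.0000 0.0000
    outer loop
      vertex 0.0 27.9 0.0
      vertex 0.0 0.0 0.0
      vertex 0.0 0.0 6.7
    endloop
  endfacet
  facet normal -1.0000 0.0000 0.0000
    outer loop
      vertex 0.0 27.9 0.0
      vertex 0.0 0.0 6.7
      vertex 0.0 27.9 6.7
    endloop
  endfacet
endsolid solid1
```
; perimeter-only toolpath
G21 ; units = mm
G90 ; absolute positioning
G28 ; home
; layer 1
G0 Z1.0
G0 X0.0 Y0.0
G1 X16.3 Y0.0
G1 X16.3 Y6.3
G1 X5.3 Y6.3
G1 X5.3 Y27.9
G1 X0.0 Y27.9
G1 X0.0 Y0.0
; layer 2
G0 Z1.9
G0 X0.0 Y0.0
G1 X16.3 Y0.0
G1 X16.3 Y6.3
G1 X5.3 Y6.3
G1 X5.3 Y27.9
G1 X0.0 Y27.9
G1 X0.0 Y0.0
; layer 3
G0 Z2.9
G0 X0.0 Y0.0
G1 X16.3 Y0.0
G1 X16.3 Y6.3
G1 X5.3 Y6.3
G1 X5.3 Y27.9
G1 X0.0 Y27.9
G1 X0.0 Y0.0
; layer 4
G0 Z3.8
G0 X0.0 Y0.0
G1 X16.3 Y0.0
G1 X16.3 Y6.3
G1 X5.3 Y6.3
G1 X5.3 Y27.9
G1 X0.0 Y27.9
G1 X0.0 Y0.0
; layer 5
G0 Z4.8
G0 X0.0 Y0.0
G1 X16.3 Y0.0
G1 X16.3 Y6.3
G1 X5.3 Y6.3
G1 X5.3 Y27.9
G1 X0.0 Y27.9
G1 X0.0 Y0.0
; layer 6
G0 Z5.7
G0 X0.0 Y0.0
G1 X16.3 Y0.0
G1 X16.3 Y6.3
G1 X5.3 Y6.3
G1 X5.3 Y27.9
G1 X0.0 Y27.9
G1 X0.0 Y0.0
; layer 7
G0 Z6.7
G0 X0.0 Y0.0
G1 X16.3 Y0.0
G1 X16.3 Y6.3
G1 X5.3 Y6.3
G1 X5.3 Y27.9
G1 X0.0 Y27.9
G1 X0.0 Y0.0
M2 ; end

The solid is an L-shaped prism: outer 16.3 × 27.9 mm, arm thicknesses ≈ 6.3 mm (horizontal) and 5.3 mm (vertical), extruded 6.7 mm in z. Slicing at Δz = 1.0 mm — 7 equal slices spanning the solid's height, so layer i sits at z = i·h/7 — gives 7 non-empty perimeters. Each is a 6-segment closed polygon; G0 lifts to the layer z and rapids to the start vertex, then G1 traces the edges.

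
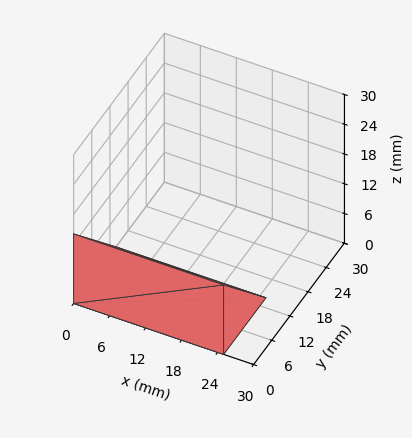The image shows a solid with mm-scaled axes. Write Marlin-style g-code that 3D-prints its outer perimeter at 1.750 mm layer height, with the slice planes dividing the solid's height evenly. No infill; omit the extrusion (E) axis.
Reading the render: the shape is a wedge (ramp): 25 × 14 mm base, rising to 14 mm along the y=0 edge and sloping linearly to z=0 at y=14 (dimensions read to the nearest mm from the axis ticks). For the g-code, the solid's height is divided into equal slices at the stated Δz and each level perimeter traced with G1 moves after a G0 lift.

; perimeter-only toolpath
G21 ; units = mm
G90 ; absolute positioning
G28 ; home
; layer 1
G0 Z1.750
G0 X0.000 Y0.000
G1 X25.000 Y0.000
G1 X25.000 Y12.250
G1 X0.000 Y12.250
G1 X0.000 Y0.000
; layer 2
G0 Z3.500
G0 X0.000 Y0.000
G1 X25.000 Y0.000
G1 X25.000 Y10.500
G1 X0.000 Y10.500
G1 X0.000 Y0.000
; layer 3
G0 Z5.250
G0 X0.000 Y0.000
G1 X25.000 Y0.000
G1 X25.000 Y8.750
G1 X0.000 Y8.750
G1 X0.000 Y0.000
; layer 4
G0 Z7.000
G0 X0.000 Y0.000
G1 X25.000 Y0.000
G1 X25.000 Y7.000
G1 X0.000 Y7.000
G1 X0.000 Y0.000
; layer 5
G0 Z8.750
G0 X0.000 Y0.000
G1 X25.000 Y0.000
G1 X25.000 Y5.250
G1 X0.000 Y5.250
G1 X0.000 Y0.000
; layer 6
G0 Z10.500
G0 X0.000 Y0.000
G1 X25.000 Y0.000
G1 X25.000 Y3.500
G1 X0.000 Y3.500
G1 X0.000 Y0.000
; layer 7
G0 Z12.250
G0 X0.000 Y0.000
G1 X25.000 Y0.000
G1 X25.000 Y1.750
G1 X0.000 Y1.750
G1 X0.000 Y0.000
M2 ; end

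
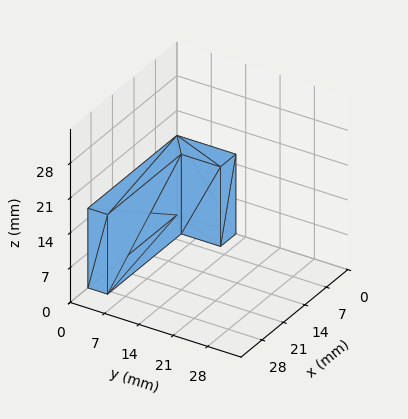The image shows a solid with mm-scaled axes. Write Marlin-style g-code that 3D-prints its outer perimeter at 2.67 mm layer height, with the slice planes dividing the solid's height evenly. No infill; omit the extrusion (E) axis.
Reading the render: the shape is an L-shaped prism: outer 29 × 12 mm, arm thicknesses ≈ 4 mm (horizontal) and 5 mm (vertical), extruded 16 mm in z (dimensions read to the nearest mm from the axis ticks). For the g-code, the solid's height is divided into equal slices at the stated Δz and each level perimeter traced with G1 moves after a G0 lift.

; perimeter-only toolpath
G21 ; units = mm
G90 ; absolute positioning
G28 ; home
; layer 1
G0 Z2.67
G0 X0.00 Y0.00
G1 X29.00 Y0.00
G1 X29.00 Y4.00
G1 X5.00 Y4.00
G1 X5.00 Y12.00
G1 X0.00 Y12.00
G1 X0.00 Y0.00
; layer 2
G0 Z5.33
G0 X0.00 Y0.00
G1 X29.00 Y0.00
G1 X29.00 Y4.00
G1 X5.00 Y4.00
G1 X5.00 Y12.00
G1 X0.00 Y12.00
G1 X0.00 Y0.00
; layer 3
G0 Z8.00
G0 X0.00 Y0.00
G1 X29.00 Y0.00
G1 X29.00 Y4.00
G1 X5.00 Y4.00
G1 X5.00 Y12.00
G1 X0.00 Y12.00
G1 X0.00 Y0.00
; layer 4
G0 Z10.67
G0 X0.00 Y0.00
G1 X29.00 Y0.00
G1 X29.00 Y4.00
G1 X5.00 Y4.00
G1 X5.00 Y12.00
G1 X0.00 Y12.00
G1 X0.00 Y0.00
; layer 5
G0 Z13.33
G0 X0.00 Y0.00
G1 X29.00 Y0.00
G1 X29.00 Y4.00
G1 X5.00 Y4.00
G1 X5.00 Y12.00
G1 X0.00 Y12.00
G1 X0.00 Y0.00
; layer 6
G0 Z16.00
G0 X0.00 Y0.00
G1 X29.00 Y0.00
G1 X29.00 Y4.00
G1 X5.00 Y4.00
G1 X5.00 Y12.00
G1 X0.00 Y12.00
G1 X0.00 Y0.00
M2 ; end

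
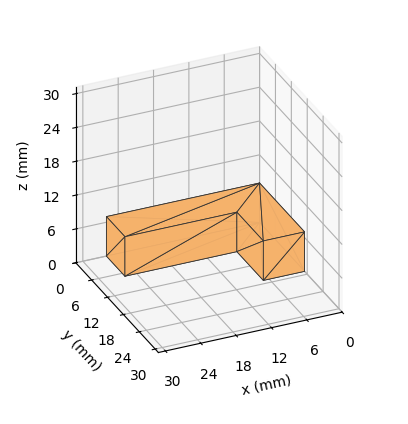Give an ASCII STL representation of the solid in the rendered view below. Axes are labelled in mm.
Reading the render: the shape is an L-shaped prism: outer 26 × 17 mm, arm thicknesses ≈ 7 mm (horizontal) and 7 mm (vertical), extruded 7 mm in z (dimensions read to the nearest mm from the axis ticks). For the STL, each face is triangulated and given an outward normal.

solid part
  facet normal 0.0000 0.0000 -1.0000
    outer loop
      vertex 26.0 7.0 0.0
      vertex 26.0 0.0 0.0
      vertex 0.0 0.0 0.0
    endloop
  endfacet
  facet normal 0.0000 0.0000 -1.0000
    outer loop
      vertex 7.0 7.0 0.0
      vertex 26.0 7.0 0.0
      vertex 0.0 0.0 0.0
    endloop
  endfacet
  facet normal 0.0000 0.0000 -1.0000
    outer loop
      vertex 7.0 17.0 0.0
      vertex 7.0 7.0 0.0
      vertex 0.0 0.0 0.0
    endloop
  endfacet
  facet normal 0.0000 0.0000 -1.0000
    outer loop
      vertex 0.0 17.0 0.0
      vertex 7.0 17.0 0.0
      vertex 0.0 0.0 0.0
    endloop
  endfacet
  facet normal 0.0000 0.0000 1.0000
    outer loop
      vertex 0.0 0.0 7.0
      vertex 26.0 0.0 7.0
      vertex 26.0 7.0 7.0
    endloop
  endfacet
  facet normal 0.0000 0.0000 1.0000
    outer loop
      vertex 0.0 0.0 7.0
      vertex 26.0 7.0 7.0
      vertex 7.0 7.0 7.0
    endloop
  endfacet
  facet normal 0.0000 0.0000 1.0000
    outer loop
      vertex 0.0 0.0 7.0
      vertex 7.0 7.0 7.0
      vertex 7.0 17.0 7.0
    endloop
  endfacet
  facet normal 0.0000 0.0000 1.0000
    outer loop
      vertex 0.0 0.0 7.0
      vertex 7.0 17.0 7.0
      vertex 0.0 17.0 7.0
    endloop
  endfacet
  facet normal 0.0000 -1.0000 0.0000
    outer loop
      vertex 0.0 0.0 0.0
      vertex 26.0 0.0 0.0
      vertex 26.0 0.0 7.0
    endloop
  endfacet
  facet normal 0.0000 -1.0000 0.0000
    outer loop
      vertex 0.0 0.0 0.0
      vertex 26.0 0.0 7.0
      vertex 0.0 0.0 7.0
    endloop
  endfacet
  facet normal 1.0000 0.0000 0.0000
    outer loop
      vertex 26.0 0.0 0.0
      vertex 26.0 7.0 0.0
      vertex 26.0 7.0 7.0
    endloop
  endfacet
  facet normal 1.0000 0.0000 0.0000
    outer loop
      vertex 26.0 0.0 0.0
      vertex 26.0 7.0 7.0
      vertex 26.0 0.0 7.0
    endloop
  endfacet
  facet normal 0.0000 1.0000 0.0000
    outer loop
      vertex 26.0 7.0 0.0
      vertex 7.0 7.0 0.0
      vertex 7.0 7.0 7.0
    endloop
  endfacet
  facet normal 0.0000 1.0000 0.0000
    outer loop
      vertex 26.0 7.0 0.0
      vertex 7.0 7.0 7.0
      vertex 26.0 7.0 7.0
    endloop
  endfacet
  facet normal 1.0000 0.0000 0.0000
    outer loop
      vertex 7.0 7.0 0.0
      vertex 7.0 17.0 0.0
      vertex 7.0 17.0 7.0
    endloop
  endfacet
  facet normal 1.0000 0.0000 0.0000
    outer loop
      vertex 7.0 7.0 0.0
      vertex 7.0 17.0 7.0
      vertex 7.0 7.0 7.0
    endloop
  endfacet
  facet normal 0.0000 1.0000 0.0000
    outer loop
      vertex 7.0 17.0 0.0
      vertex 0.0 17.0 0.0
      vertex 0.0 17.0 7.0
    endloop
  endfacet
  facet normal 0.0000 1.0000 0.0000
    outer loop
      vertex 7.0 17.0 0.0
      vertex 0.0 17.0 7.0
      vertex 7.0 17.0 7.0
    endloop
  endfacet
  facet normal -1.0000 0.0000 0.0000
    outer loop
      vertex 0.0 17.0 0.0
      vertex 0.0 0.0 0.0
      vertex 0.0 0.0 7.0
    endloop
  endfacet
  facet normal -1.0000 0.0000 0.0000
    outer loop
      vertex 0.0 17.0 0.0
      vertex 0.0 0.0 7.0
      vertex 0.0 17.0 7.0
    endloop
  endfacet
endsolid part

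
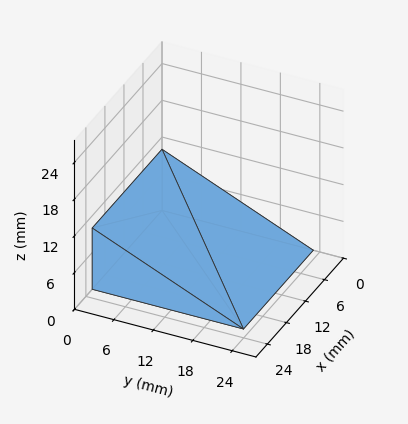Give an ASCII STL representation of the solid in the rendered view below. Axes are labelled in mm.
Reading the render: the shape is a wedge (ramp): 22 × 23 mm base, rising to 10 mm along the y=0 edge and sloping linearly to z=0 at y=23 (dimensions read to the nearest mm from the axis ticks). For the STL, each face is triangulated and given an outward normal.

solid part
  facet normal 0.0000 0.0000 -1.0000
    outer loop
      vertex 22.000 23.000 0.000
      vertex 22.000 0.000 0.000
      vertex 0.000 0.000 0.000
    endloop
  endfacet
  facet normal 0.0000 0.0000 -1.0000
    outer loop
      vertex 0.000 23.000 0.000
      vertex 22.000 23.000 0.000
      vertex 0.000 0.000 0.000
    endloop
  endfacet
  facet normal 0.0000 -1.0000 0.0000
    outer loop
      vertex 0.000 0.000 0.000
      vertex 22.000 0.000 0.000
      vertex 22.000 0.000 10.000
    endloop
  endfacet
  facet normal 0.0000 -1.0000 0.0000
    outer loop
      vertex 0.000 0.000 0.000
      vertex 22.000 0.000 10.000
      vertex 0.000 0.000 10.000
    endloop
  endfacet
  facet normal 0.0000 0.3987 0.9171
    outer loop
      vertex 0.000 0.000 10.000
      vertex 22.000 0.000 10.000
      vertex 22.000 23.000 0.000
    endloop
  endfacet
  facet normal 0.0000 0.3987 0.9171
    outer loop
      vertex 0.000 0.000 10.000
      vertex 22.000 23.000 0.000
      vertex 0.000 23.000 0.000
    endloop
  endfacet
  facet normal -1.0000 0.0000 0.0000
    outer loop
      vertex 0.000 0.000 10.000
      vertex 0.000 23.000 0.000
      vertex 0.000 0.000 0.000
    endloop
  endfacet
  facet normal 1.0000 0.0000 0.0000
    outer loop
      vertex 22.000 0.000 0.000
      vertex 22.000 23.000 0.000
      vertex 22.000 0.000 10.000
    endloop
  endfacet
endsolid part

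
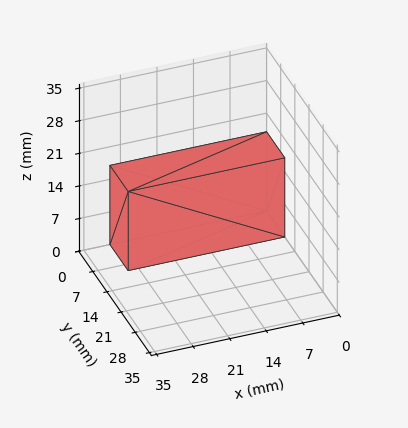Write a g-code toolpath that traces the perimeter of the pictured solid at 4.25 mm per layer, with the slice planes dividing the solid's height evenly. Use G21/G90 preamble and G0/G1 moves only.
Reading the render: the shape is a rectangular box, roughly 30 × 9 mm footprint and 17 mm tall (dimensions read to the nearest mm from the axis ticks). For the g-code, the solid's height is divided into equal slices at the stated Δz and each level perimeter traced with G1 moves after a G0 lift.

; perimeter-only toolpath
G21 ; units = mm
G90 ; absolute positioning
G28 ; home
; layer 1
G0 Z4.25
G0 X0.00 Y0.00
G1 X30.00 Y0.00
G1 X30.00 Y9.00
G1 X0.00 Y9.00
G1 X0.00 Y0.00
; layer 2
G0 Z8.50
G0 X0.00 Y0.00
G1 X30.00 Y0.00
G1 X30.00 Y9.00
G1 X0.00 Y9.00
G1 X0.00 Y0.00
; layer 3
G0 Z12.75
G0 X0.00 Y0.00
G1 X30.00 Y0.00
G1 X30.00 Y9.00
G1 X0.00 Y9.00
G1 X0.00 Y0.00
; layer 4
G0 Z17.00
G0 X0.00 Y0.00
G1 X30.00 Y0.00
G1 X30.00 Y9.00
G1 X0.00 Y9.00
G1 X0.00 Y0.00
M2 ; end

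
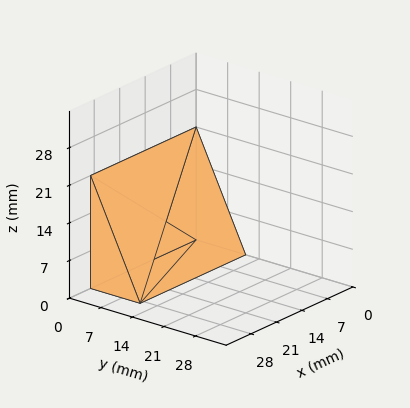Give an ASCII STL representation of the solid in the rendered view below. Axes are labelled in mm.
Reading the render: the shape is a wedge (ramp): 29 × 11 mm base, rising to 21 mm along the y=0 edge and sloping linearly to z=0 at y=11 (dimensions read to the nearest mm from the axis ticks). For the STL, each face is triangulated and given an outward normal.

solid part
  facet normal 0.0000 0.0000 -1.0000
    outer loop
      vertex 29.000 11.000 0.000
      vertex 29.000 0.000 0.000
      vertex 0.000 0.000 0.000
    endloop
  endfacet
  facet normal 0.0000 0.0000 -1.0000
    outer loop
      vertex 0.000 11.000 0.000
      vertex 29.000 11.000 0.000
      vertex 0.000 0.000 0.000
    endloop
  endfacet
  facet normal 0.0000 -1.0000 0.0000
    outer loop
      vertex 0.000 0.000 0.000
      vertex 29.000 0.000 0.000
      vertex 29.000 0.000 21.000
    endloop
  endfacet
  facet normal 0.0000 -1.0000 0.0000
    outer loop
      vertex 0.000 0.000 0.000
      vertex 29.000 0.000 21.000
      vertex 0.000 0.000 21.000
    endloop
  endfacet
  facet normal 0.0000 0.8858 0.4640
    outer loop
      vertex 0.000 0.000 21.000
      vertex 29.000 0.000 21.000
      vertex 29.000 11.000 0.000
    endloop
  endfacet
  facet normal 0.0000 0.8858 0.4640
    outer loop
      vertex 0.000 0.000 21.000
      vertex 29.000 11.000 0.000
      vertex 0.000 11.000 0.000
    endloop
  endfacet
  facet normal -1.0000 0.0000 0.0000
    outer loop
      vertex 0.000 0.000 21.000
      vertex 0.000 11.000 0.000
      vertex 0.000 0.000 0.000
    endloop
  endfacet
  facet normal 1.0000 0.0000 0.0000
    outer loop
      vertex 29.000 0.000 0.000
      vertex 29.000 11.000 0.000
      vertex 29.000 0.000 21.000
    endloop
  endfacet
endsolid part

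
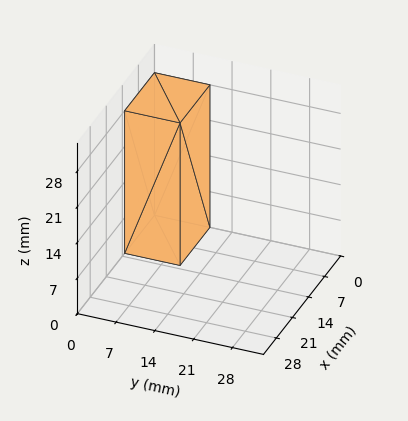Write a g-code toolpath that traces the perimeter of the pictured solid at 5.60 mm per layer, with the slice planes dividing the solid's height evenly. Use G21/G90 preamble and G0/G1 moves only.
Reading the render: the shape is a rectangular box, roughly 13 × 10 mm footprint and 28 mm tall (dimensions read to the nearest mm from the axis ticks). For the g-code, the solid's height is divided into equal slices at the stated Δz and each level perimeter traced with G1 moves after a G0 lift.

; perimeter-only toolpath
G21 ; units = mm
G90 ; absolute positioning
G28 ; home
; layer 1
G0 Z5.60
G0 X0.00 Y0.00
G1 X13.00 Y0.00
G1 X13.00 Y10.00
G1 X0.00 Y10.00
G1 X0.00 Y0.00
; layer 2
G0 Z11.20
G0 X0.00 Y0.00
G1 X13.00 Y0.00
G1 X13.00 Y10.00
G1 X0.00 Y10.00
G1 X0.00 Y0.00
; layer 3
G0 Z16.80
G0 X0.00 Y0.00
G1 X13.00 Y0.00
G1 X13.00 Y10.00
G1 X0.00 Y10.00
G1 X0.00 Y0.00
; layer 4
G0 Z22.40
G0 X0.00 Y0.00
G1 X13.00 Y0.00
G1 X13.00 Y10.00
G1 X0.00 Y10.00
G1 X0.00 Y0.00
; layer 5
G0 Z28.00
G0 X0.00 Y0.00
G1 X13.00 Y0.00
G1 X13.00 Y10.00
G1 X0.00 Y10.00
G1 X0.00 Y0.00
M2 ; end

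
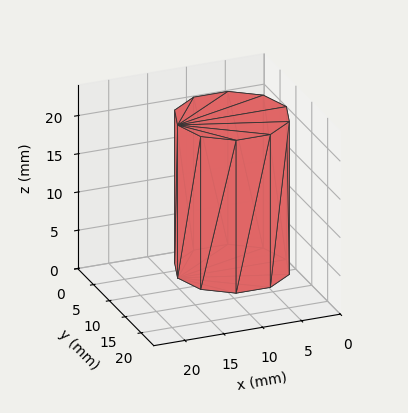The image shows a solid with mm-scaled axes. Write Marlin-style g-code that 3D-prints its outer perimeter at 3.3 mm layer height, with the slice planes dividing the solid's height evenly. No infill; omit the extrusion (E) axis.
Reading the render: the shape is a regular 10-sided prism (a cylinder approximated with 10 flat sides), circumscribed radius ≈ 7 mm, height ≈ 20 mm (dimensions read to the nearest mm from the axis ticks). For the g-code, the solid's height is divided into equal slices at the stated Δz and each level perimeter traced with G1 moves after a G0 lift.

; perimeter-only toolpath
G21 ; units = mm
G90 ; absolute positioning
G28 ; home
; layer 1
G0 Z3.3
G0 X14.0 Y7.0
G1 X12.7 Y11.1
G1 X9.2 Y13.7
G1 X4.8 Y13.7
G1 X1.3 Y11.1
G1 X0.0 Y7.0
G1 X1.3 Y2.9
G1 X4.8 Y0.3
G1 X9.2 Y0.3
G1 X12.7 Y2.9
G1 X14.0 Y7.0
; layer 2
G0 Z6.7
G0 X14.0 Y7.0
G1 X12.7 Y11.1
G1 X9.2 Y13.7
G1 X4.8 Y13.7
G1 X1.3 Y11.1
G1 X0.0 Y7.0
G1 X1.3 Y2.9
G1 X4.8 Y0.3
G1 X9.2 Y0.3
G1 X12.7 Y2.9
G1 X14.0 Y7.0
; layer 3
G0 Z10.0
G0 X14.0 Y7.0
G1 X12.7 Y11.1
G1 X9.2 Y13.7
G1 X4.8 Y13.7
G1 X1.3 Y11.1
G1 X0.0 Y7.0
G1 X1.3 Y2.9
G1 X4.8 Y0.3
G1 X9.2 Y0.3
G1 X12.7 Y2.9
G1 X14.0 Y7.0
; layer 4
G0 Z13.3
G0 X14.0 Y7.0
G1 X12.7 Y11.1
G1 X9.2 Y13.7
G1 X4.8 Y13.7
G1 X1.3 Y11.1
G1 X0.0 Y7.0
G1 X1.3 Y2.9
G1 X4.8 Y0.3
G1 X9.2 Y0.3
G1 X12.7 Y2.9
G1 X14.0 Y7.0
; layer 5
G0 Z16.7
G0 X14.0 Y7.0
G1 X12.7 Y11.1
G1 X9.2 Y13.7
G1 X4.8 Y13.7
G1 X1.3 Y11.1
G1 X0.0 Y7.0
G1 X1.3 Y2.9
G1 X4.8 Y0.3
G1 X9.2 Y0.3
G1 X12.7 Y2.9
G1 X14.0 Y7.0
; layer 6
G0 Z20.0
G0 X14.0 Y7.0
G1 X12.7 Y11.1
G1 X9.2 Y13.7
G1 X4.8 Y13.7
G1 X1.3 Y11.1
G1 X0.0 Y7.0
G1 X1.3 Y2.9
G1 X4.8 Y0.3
G1 X9.2 Y0.3
G1 X12.7 Y2.9
G1 X14.0 Y7.0
M2 ; end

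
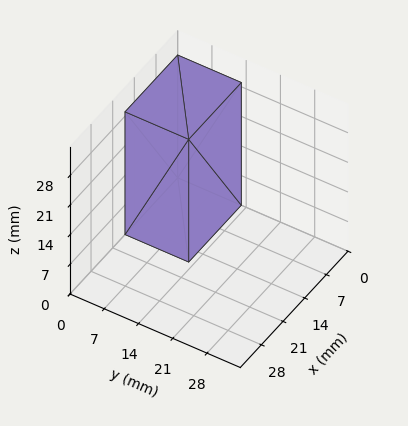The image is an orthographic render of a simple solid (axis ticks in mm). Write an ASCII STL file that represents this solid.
Reading the render: the shape is a rectangular box, roughly 17 × 13 mm footprint and 29 mm tall (dimensions read to the nearest mm from the axis ticks). For the STL, each face is triangulated and given an outward normal.

solid part
  facet normal 0.0000 0.0000 -1.0000
    outer loop
      vertex 17.000 13.000 0.000
      vertex 17.000 0.000 0.000
      vertex 0.000 0.000 0.000
    endloop
  endfacet
  facet normal 0.0000 0.0000 -1.0000
    outer loop
      vertex 0.000 13.000 0.000
      vertex 17.000 13.000 0.000
      vertex 0.000 0.000 0.000
    endloop
  endfacet
  facet normal 0.0000 0.0000 1.0000
    outer loop
      vertex 0.000 0.000 29.000
      vertex 17.000 0.000 29.000
      vertex 17.000 13.000 29.000
    endloop
  endfacet
  facet normal 0.0000 0.0000 1.0000
    outer loop
      vertex 0.000 0.000 29.000
      vertex 17.000 13.000 29.000
      vertex 0.000 13.000 29.000
    endloop
  endfacet
  facet normal 0.0000 -1.0000 0.0000
    outer loop
      vertex 0.000 0.000 0.000
      vertex 17.000 0.000 0.000
      vertex 17.000 0.000 29.000
    endloop
  endfacet
  facet normal 0.0000 -1.0000 0.0000
    outer loop
      vertex 0.000 0.000 0.000
      vertex 17.000 0.000 29.000
      vertex 0.000 0.000 29.000
    endloop
  endfacet
  facet normal 0.0000 1.0000 0.0000
    outer loop
      vertex 17.000 13.000 29.000
      vertex 17.000 13.000 0.000
      vertex 0.000 13.000 0.000
    endloop
  endfacet
  facet normal 0.0000 1.0000 0.0000
    outer loop
      vertex 0.000 13.000 29.000
      vertex 17.000 13.000 29.000
      vertex 0.000 13.000 0.000
    endloop
  endfacet
  facet normal -1.0000 0.0000 0.0000
    outer loop
      vertex 0.000 13.000 29.000
      vertex 0.000 13.000 0.000
      vertex 0.000 0.000 0.000
    endloop
  endfacet
  facet normal -1.0000 0.0000 0.0000
    outer loop
      vertex 0.000 0.000 29.000
      vertex 0.000 13.000 29.000
      vertex 0.000 0.000 0.000
    endloop
  endfacet
  facet normal 1.0000 0.0000 0.0000
    outer loop
      vertex 17.000 0.000 0.000
      vertex 17.000 13.000 0.000
      vertex 17.000 13.000 29.000
    endloop
  endfacet
  facet normal 1.0000 0.0000 0.0000
    outer loop
      vertex 17.000 0.000 0.000
      vertex 17.000 13.000 29.000
      vertex 17.000 0.000 29.000
    endloop
  endfacet
endsolid part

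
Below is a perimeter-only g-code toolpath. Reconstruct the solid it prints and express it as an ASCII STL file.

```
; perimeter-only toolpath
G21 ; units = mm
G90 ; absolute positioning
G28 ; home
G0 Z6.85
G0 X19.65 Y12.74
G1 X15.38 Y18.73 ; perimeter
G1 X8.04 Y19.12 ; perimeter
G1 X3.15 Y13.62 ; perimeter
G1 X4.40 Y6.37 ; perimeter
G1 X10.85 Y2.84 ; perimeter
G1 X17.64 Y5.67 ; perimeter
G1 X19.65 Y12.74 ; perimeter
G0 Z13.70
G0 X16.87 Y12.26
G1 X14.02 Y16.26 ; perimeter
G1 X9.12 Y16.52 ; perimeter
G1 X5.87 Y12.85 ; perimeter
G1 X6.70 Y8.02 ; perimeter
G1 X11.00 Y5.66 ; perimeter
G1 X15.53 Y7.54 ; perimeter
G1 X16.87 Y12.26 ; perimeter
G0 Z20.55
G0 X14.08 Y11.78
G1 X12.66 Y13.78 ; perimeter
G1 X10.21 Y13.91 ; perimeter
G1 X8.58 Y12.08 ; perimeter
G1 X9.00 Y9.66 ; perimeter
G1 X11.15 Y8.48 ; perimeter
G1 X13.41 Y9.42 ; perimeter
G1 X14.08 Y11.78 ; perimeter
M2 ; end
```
solid part
  facet normal 0.0000 0.0000 -1.0000
    outer loop
      vertex 6.95 21.73 0.00
      vertex 16.74 21.21 0.00
      vertex 22.43 13.22 0.00
    endloop
  endfacet
  facet normal 0.0000 0.0000 -1.0000
    outer loop
      vertex 0.43 14.40 0.00
      vertex 6.95 21.73 0.00
      vertex 22.43 13.22 0.00
    endloop
  endfacet
  facet normal 0.0000 0.0000 -1.0000
    outer loop
      vertex 2.10 4.73 0.00
      vertex 0.43 14.40 0.00
      vertex 22.43 13.22 0.00
    endloop
  endfacet
  facet normal 0.0000 0.0000 -1.0000
    outer loop
      vertex 10.70 0.02 0.00
      vertex 2.10 4.73 0.00
      vertex 22.43 13.22 0.00
    endloop
  endfacet
  facet normal 0.0000 0.0000 -1.0000
    outer loop
      vertex 19.75 3.79 0.00
      vertex 10.70 0.02 0.00
      vertex 22.43 13.22 0.00
    endloop
  endfacet
  facet normal 0.7636 0.5438 0.3483
    outer loop
      vertex 22.43 13.22 0.00
      vertex 16.74 21.21 0.00
      vertex 11.30 11.30 27.40
    endloop
  endfacet
  facet normal 0.0497 0.9360 0.3484
    outer loop
      vertex 16.74 21.21 0.00
      vertex 6.95 21.73 0.00
      vertex 11.30 11.30 27.40
    endloop
  endfacet
  facet normal -0.7004 0.6230 0.3483
    outer loop
      vertex 6.95 21.73 0.00
      vertex 0.43 14.40 0.00
      vertex 11.30 11.30 27.40
    endloop
  endfacet
  facet normal -0.9237 -0.1595 0.3484
    outer loop
      vertex 0.43 14.40 0.00
      vertex 2.10 4.73 0.00
      vertex 11.30 11.30 27.40
    endloop
  endfacet
  facet normal -0.4503 -0.8221 0.3483
    outer loop
      vertex 2.10 4.73 0.00
      vertex 10.70 0.02 0.00
      vertex 11.30 11.30 27.40
    endloop
  endfacet
  facet normal 0.3605 -0.8653 0.3483
    outer loop
      vertex 10.70 0.02 0.00
      vertex 19.75 3.79 0.00
      vertex 11.30 11.30 27.40
    endloop
  endfacet
  facet normal 0.9017 -0.2563 0.3483
    outer loop
      vertex 19.75 3.79 0.00
      vertex 22.43 13.22 0.00
      vertex 11.30 11.30 27.40
    endloop
  endfacet
endsolid part

The G0 Z moves step by Δz≈6.85 mm. The G1 loops shrink linearly with z, so the solid tapers from its base footprint up to z≈27.4. Closing with a flat bottom cap and the tapered top and triangulating gives 12 facets — a regular 7-sided pyramid, base circumscribed radius ≈ 11.3 mm, apex at z ≈ 27.4 mm.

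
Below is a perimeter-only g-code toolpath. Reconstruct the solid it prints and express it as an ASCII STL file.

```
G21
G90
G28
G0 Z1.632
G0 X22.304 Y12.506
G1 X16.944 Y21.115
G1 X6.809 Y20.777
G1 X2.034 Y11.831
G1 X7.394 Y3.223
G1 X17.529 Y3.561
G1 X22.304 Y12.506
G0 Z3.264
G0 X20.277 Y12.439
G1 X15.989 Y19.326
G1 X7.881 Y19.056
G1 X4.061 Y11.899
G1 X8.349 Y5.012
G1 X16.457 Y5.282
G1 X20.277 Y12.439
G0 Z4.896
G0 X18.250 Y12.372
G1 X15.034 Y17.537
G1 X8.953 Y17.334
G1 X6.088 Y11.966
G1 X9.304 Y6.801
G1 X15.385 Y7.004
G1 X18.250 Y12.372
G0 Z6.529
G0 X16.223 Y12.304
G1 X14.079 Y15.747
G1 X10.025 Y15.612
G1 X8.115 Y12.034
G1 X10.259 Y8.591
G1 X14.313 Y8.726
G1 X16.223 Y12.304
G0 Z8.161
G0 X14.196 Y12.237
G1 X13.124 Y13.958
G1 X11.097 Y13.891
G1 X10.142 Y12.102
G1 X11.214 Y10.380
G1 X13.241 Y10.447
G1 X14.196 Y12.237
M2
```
solid part
  facet normal 0.0000 0.0000 -1.0000
    outer loop
      vertex 5.737 22.499 0.000
      vertex 17.899 22.904 0.000
      vertex 24.331 12.574 0.000
    endloop
  endfacet
  facet normal 0.0000 0.0000 -1.0000
    outer loop
      vertex 0.007 11.764 0.000
      vertex 5.737 22.499 0.000
      vertex 24.331 12.574 0.000
    endloop
  endfacet
  facet normal 0.0000 0.0000 -1.0000
    outer loop
      vertex 6.439 1.434 0.000
      vertex 0.007 11.764 0.000
      vertex 24.331 12.574 0.000
    endloop
  endfacet
  facet normal 0.0000 0.0000 -1.0000
    outer loop
      vertex 18.601 1.839 0.000
      vertex 6.439 1.434 0.000
      vertex 24.331 12.574 0.000
    endloop
  endfacet
  facet normal 0.5779 0.3598 0.7325
    outer loop
      vertex 24.331 12.574 0.000
      vertex 17.899 22.904 0.000
      vertex 12.169 12.169 9.793
    endloop
  endfacet
  facet normal -0.0227 0.6803 0.7325
    outer loop
      vertex 17.899 22.904 0.000
      vertex 5.737 22.499 0.000
      vertex 12.169 12.169 9.793
    endloop
  endfacet
  facet normal -0.6005 0.3205 0.7325
    outer loop
      vertex 5.737 22.499 0.000
      vertex 0.007 11.764 0.000
      vertex 12.169 12.169 9.793
    endloop
  endfacet
  facet normal -0.5779 -0.3598 0.7325
    outer loop
      vertex 0.007 11.764 0.000
      vertex 6.439 1.434 0.000
      vertex 12.169 12.169 9.793
    endloop
  endfacet
  facet normal 0.0227 -0.6803 0.7325
    outer loop
      vertex 6.439 1.434 0.000
      vertex 18.601 1.839 0.000
      vertex 12.169 12.169 9.793
    endloop
  endfacet
  facet normal 0.6005 -0.3205 0.7325
    outer loop
      vertex 18.601 1.839 0.000
      vertex 24.331 12.574 0.000
      vertex 12.169 12.169 9.793
    endloop
  endfacet
endsolid part

The G0 Z moves step by Δz≈1.632 mm. The G1 loops shrink linearly with z, so the solid tapers from its base footprint up to z≈9.79. Closing with a flat bottom cap and the tapered top and triangulating gives 10 facets — a regular 6-sided pyramid, base circumscribed radius ≈ 12.2 mm, apex at z ≈ 9.79 mm.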